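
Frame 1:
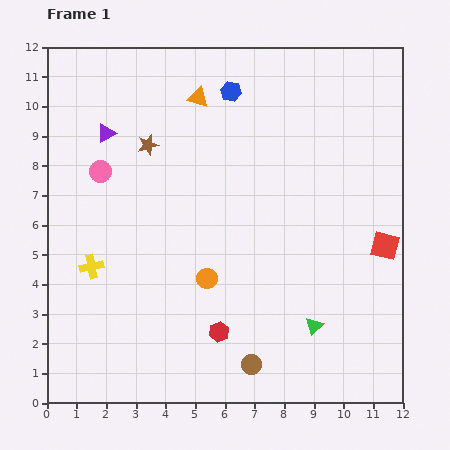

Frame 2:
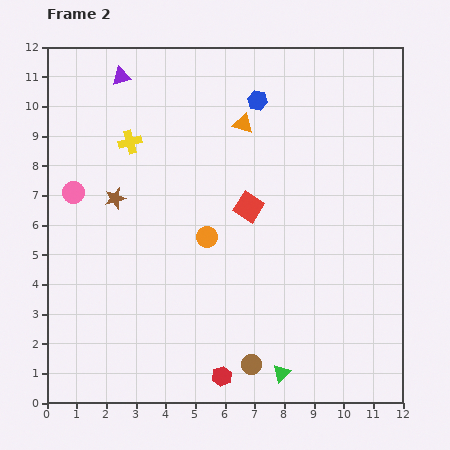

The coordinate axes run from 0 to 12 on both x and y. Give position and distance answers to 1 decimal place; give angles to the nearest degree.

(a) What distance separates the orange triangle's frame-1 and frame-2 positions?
1.7

The orange triangle moved from (5.1, 10.3) to (6.6, 9.4), a distance of √(1.5² + 0.9²) ≈ 1.7.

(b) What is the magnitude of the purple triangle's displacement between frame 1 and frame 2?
2.0

The purple triangle moved from (2.0, 9.1) to (2.5, 11.0), a distance of √(0.5² + 1.9²) ≈ 2.0.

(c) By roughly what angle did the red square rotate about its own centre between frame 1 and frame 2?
18° clockwise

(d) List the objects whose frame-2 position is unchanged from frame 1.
the brown circle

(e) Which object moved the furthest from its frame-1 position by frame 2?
the red square

(moved 4.8; next 4.4)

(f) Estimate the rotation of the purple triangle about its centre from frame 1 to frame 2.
17° clockwise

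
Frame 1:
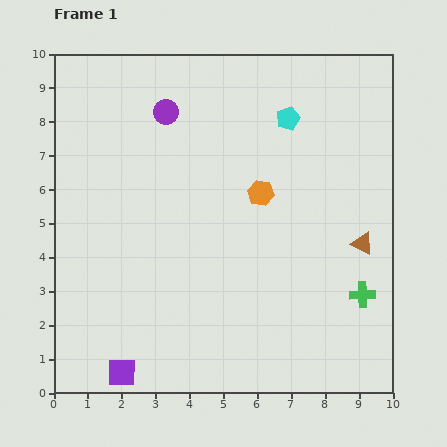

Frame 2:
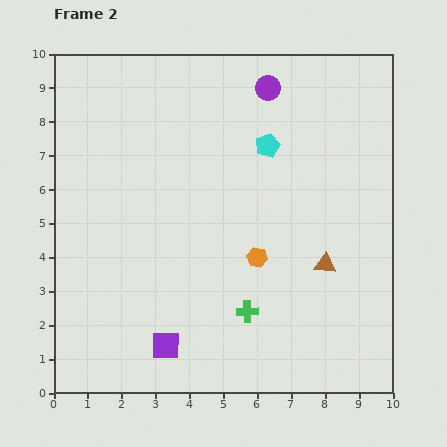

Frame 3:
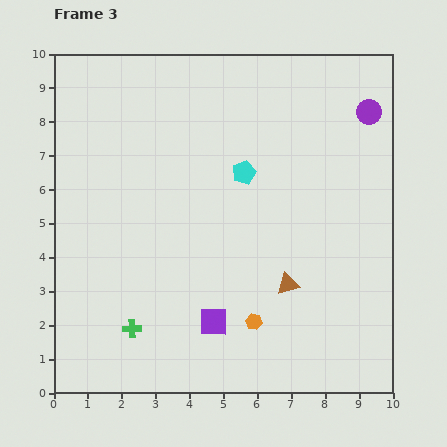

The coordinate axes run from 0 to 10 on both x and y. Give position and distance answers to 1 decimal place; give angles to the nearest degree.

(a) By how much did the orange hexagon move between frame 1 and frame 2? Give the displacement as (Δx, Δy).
(-0.1, -1.9)

The orange hexagon was at (6.1, 5.9) in frame 1 and (6.0, 4.0) in frame 2.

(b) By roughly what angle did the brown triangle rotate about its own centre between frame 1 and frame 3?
41° counter-clockwise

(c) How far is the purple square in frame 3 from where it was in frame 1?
3.1

The purple square moved from (2.0, 0.6) to (4.7, 2.1), a distance of √(2.7² + 1.5²) ≈ 3.1.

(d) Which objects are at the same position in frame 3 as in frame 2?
none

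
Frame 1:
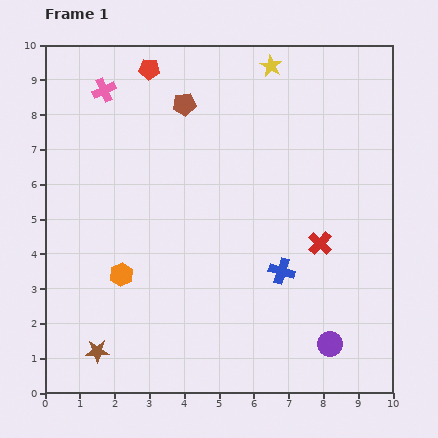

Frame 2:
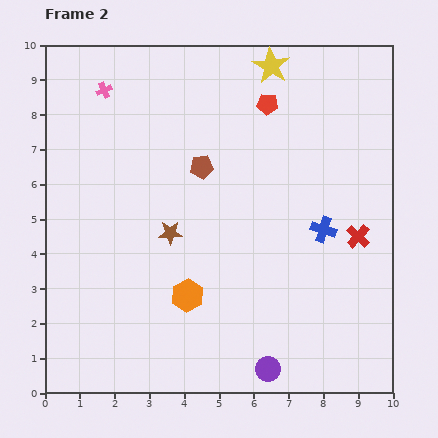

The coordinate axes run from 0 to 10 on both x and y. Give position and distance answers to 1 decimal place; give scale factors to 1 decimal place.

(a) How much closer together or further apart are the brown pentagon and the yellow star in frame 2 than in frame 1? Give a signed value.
+0.8

Distance in frame 1: 2.7. Distance in frame 2: 3.5.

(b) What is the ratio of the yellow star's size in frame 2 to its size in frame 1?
1.7×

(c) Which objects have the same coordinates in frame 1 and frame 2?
the pink cross, the yellow star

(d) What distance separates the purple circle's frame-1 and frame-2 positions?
1.9

The purple circle moved from (8.2, 1.4) to (6.4, 0.7), a distance of √(1.8² + 0.7²) ≈ 1.9.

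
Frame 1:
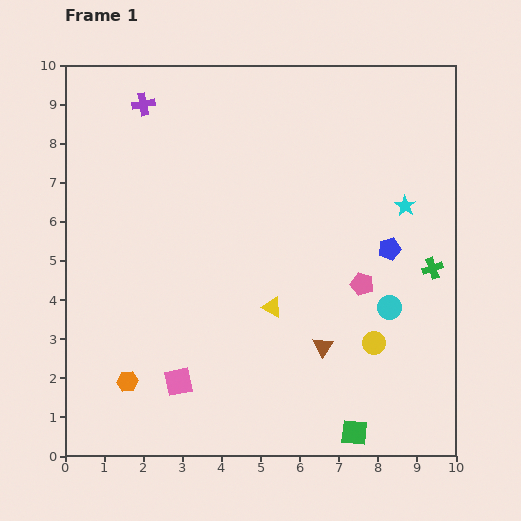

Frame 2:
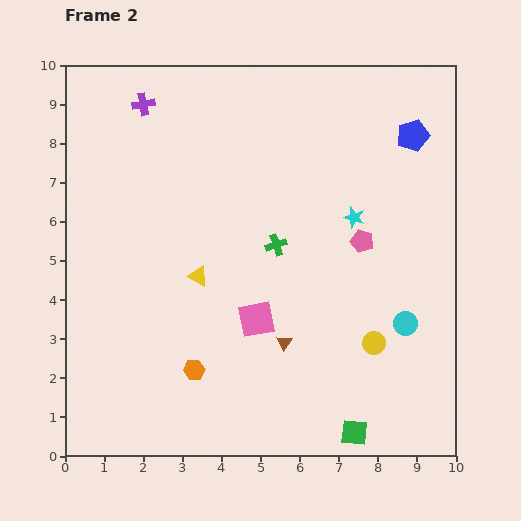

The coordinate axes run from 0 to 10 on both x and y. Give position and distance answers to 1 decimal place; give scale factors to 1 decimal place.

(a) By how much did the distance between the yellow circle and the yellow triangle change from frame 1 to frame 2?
+2.0

Distance in frame 1: 2.8. Distance in frame 2: 4.8.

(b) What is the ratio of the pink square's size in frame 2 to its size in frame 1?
1.3×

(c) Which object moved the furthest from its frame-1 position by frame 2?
the green cross

(moved 4.0; next 3.0)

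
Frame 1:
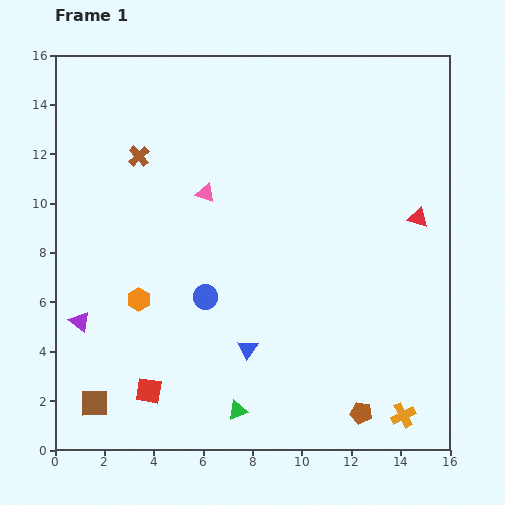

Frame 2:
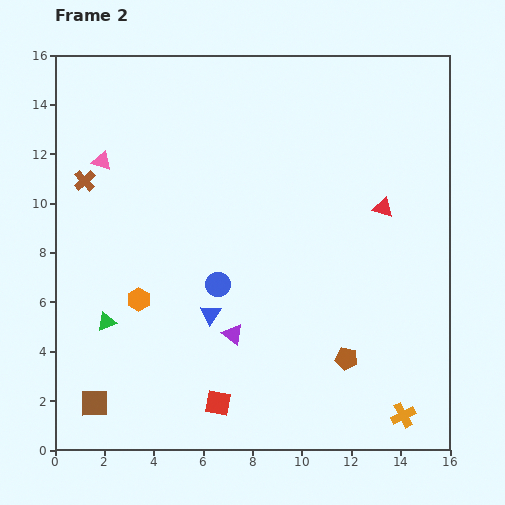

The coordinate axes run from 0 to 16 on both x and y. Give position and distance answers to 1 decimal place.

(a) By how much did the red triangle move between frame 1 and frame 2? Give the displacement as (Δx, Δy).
(-1.4, 0.4)

The red triangle was at (14.7, 9.4) in frame 1 and (13.3, 9.8) in frame 2.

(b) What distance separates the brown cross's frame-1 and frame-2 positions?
2.4

The brown cross moved from (3.4, 11.9) to (1.2, 10.9), a distance of √(2.2² + 1.0²) ≈ 2.4.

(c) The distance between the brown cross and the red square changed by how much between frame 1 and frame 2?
+1.0

Distance in frame 1: 9.5. Distance in frame 2: 10.5.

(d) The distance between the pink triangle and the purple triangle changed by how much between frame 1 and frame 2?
+1.5

Distance in frame 1: 7.3. Distance in frame 2: 8.8.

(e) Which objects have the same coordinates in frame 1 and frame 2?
the brown square, the orange hexagon, the orange cross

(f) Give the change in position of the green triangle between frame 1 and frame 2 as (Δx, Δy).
(-5.3, 3.6)

The green triangle was at (7.4, 1.6) in frame 1 and (2.1, 5.2) in frame 2.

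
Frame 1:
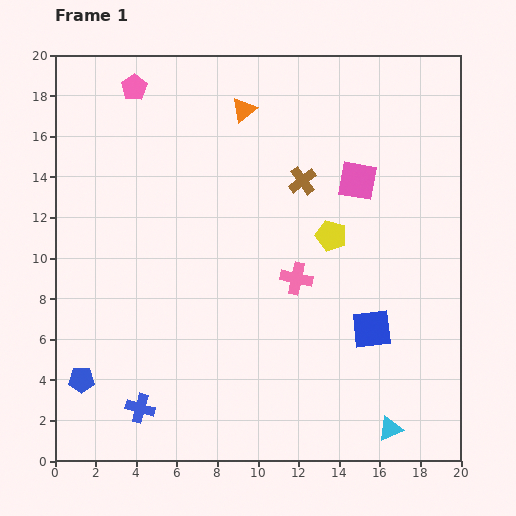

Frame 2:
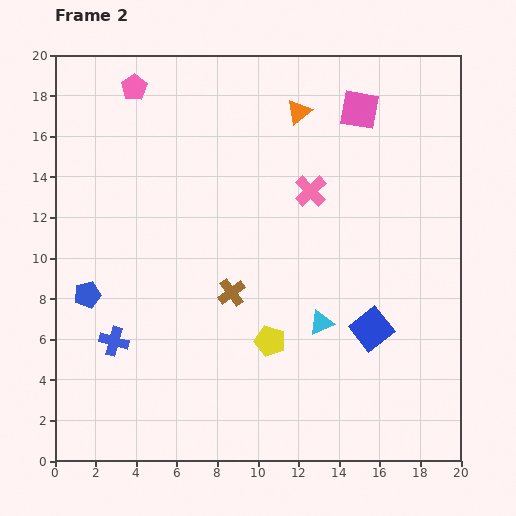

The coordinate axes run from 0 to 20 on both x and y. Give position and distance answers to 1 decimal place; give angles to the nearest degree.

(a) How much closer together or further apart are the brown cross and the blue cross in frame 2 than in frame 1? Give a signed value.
-7.5

Distance in frame 1: 13.8. Distance in frame 2: 6.3.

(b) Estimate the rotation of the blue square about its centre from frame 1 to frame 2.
32° counter-clockwise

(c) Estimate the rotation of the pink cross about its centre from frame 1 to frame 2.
34° clockwise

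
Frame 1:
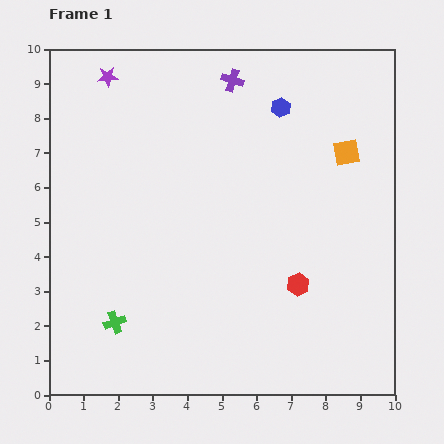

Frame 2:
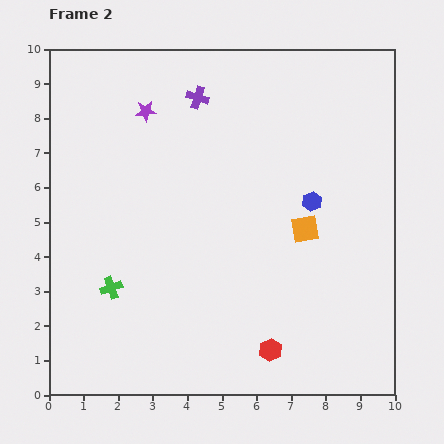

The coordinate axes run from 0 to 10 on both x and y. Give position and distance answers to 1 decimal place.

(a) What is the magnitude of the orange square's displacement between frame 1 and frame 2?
2.5

The orange square moved from (8.6, 7.0) to (7.4, 4.8), a distance of √(1.2² + 2.2²) ≈ 2.5.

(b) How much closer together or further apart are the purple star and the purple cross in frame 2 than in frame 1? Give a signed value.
-2.0

Distance in frame 1: 3.6. Distance in frame 2: 1.6.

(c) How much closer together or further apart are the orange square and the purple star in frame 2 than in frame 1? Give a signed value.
-1.5

Distance in frame 1: 7.2. Distance in frame 2: 5.7.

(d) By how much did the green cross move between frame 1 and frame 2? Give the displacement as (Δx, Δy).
(-0.1, 1.0)

The green cross was at (1.9, 2.1) in frame 1 and (1.8, 3.1) in frame 2.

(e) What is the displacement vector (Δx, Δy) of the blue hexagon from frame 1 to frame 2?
(0.9, -2.7)

The blue hexagon was at (6.7, 8.3) in frame 1 and (7.6, 5.6) in frame 2.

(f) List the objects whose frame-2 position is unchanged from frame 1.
none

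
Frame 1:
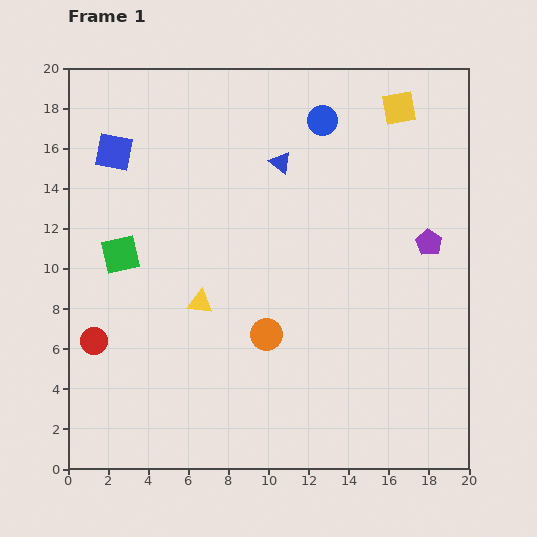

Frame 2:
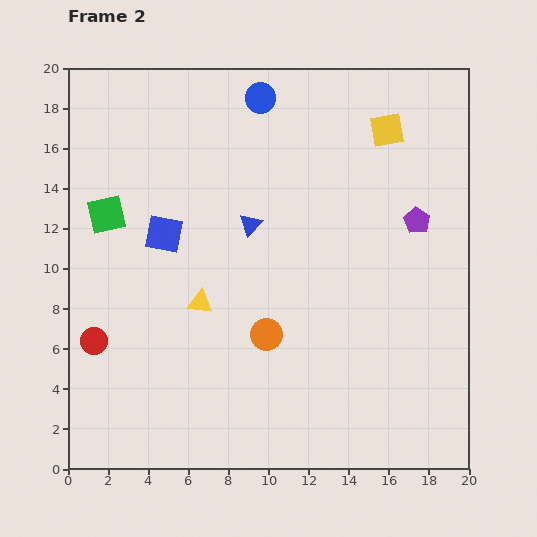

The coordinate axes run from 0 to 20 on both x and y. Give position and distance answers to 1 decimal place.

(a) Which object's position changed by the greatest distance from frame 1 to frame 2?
the blue square

(moved 4.8; next 3.4)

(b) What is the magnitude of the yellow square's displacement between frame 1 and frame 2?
1.3

The yellow square moved from (16.5, 18.0) to (15.9, 16.9), a distance of √(0.6² + 1.1²) ≈ 1.3.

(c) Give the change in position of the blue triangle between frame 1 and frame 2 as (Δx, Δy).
(-1.5, -3.1)

The blue triangle was at (10.6, 15.3) in frame 1 and (9.1, 12.2) in frame 2.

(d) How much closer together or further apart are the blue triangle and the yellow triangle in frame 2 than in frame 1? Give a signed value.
-3.5

Distance in frame 1: 8.1. Distance in frame 2: 4.6.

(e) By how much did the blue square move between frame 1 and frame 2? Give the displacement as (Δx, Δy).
(2.5, -4.1)

The blue square was at (2.3, 15.8) in frame 1 and (4.8, 11.7) in frame 2.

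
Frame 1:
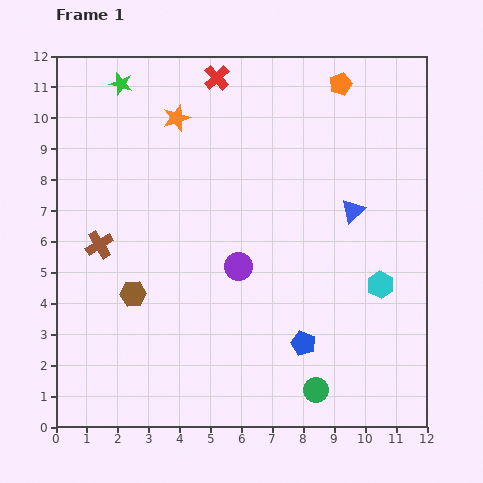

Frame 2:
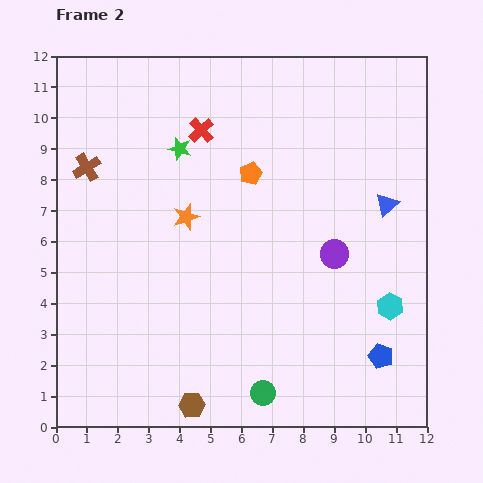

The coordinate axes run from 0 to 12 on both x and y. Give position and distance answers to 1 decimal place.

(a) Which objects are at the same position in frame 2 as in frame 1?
none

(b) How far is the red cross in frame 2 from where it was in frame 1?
1.8

The red cross moved from (5.2, 11.3) to (4.7, 9.6), a distance of √(0.5² + 1.7²) ≈ 1.8.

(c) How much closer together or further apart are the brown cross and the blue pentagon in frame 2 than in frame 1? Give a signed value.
+4.0

Distance in frame 1: 7.3. Distance in frame 2: 11.3.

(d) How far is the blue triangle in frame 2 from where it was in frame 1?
1.1

The blue triangle moved from (9.6, 7.0) to (10.7, 7.2), a distance of √(1.1² + 0.2²) ≈ 1.1.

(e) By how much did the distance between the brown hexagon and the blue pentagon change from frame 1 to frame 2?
+0.6

Distance in frame 1: 5.7. Distance in frame 2: 6.3.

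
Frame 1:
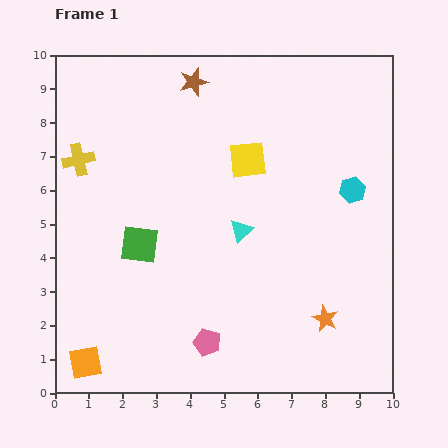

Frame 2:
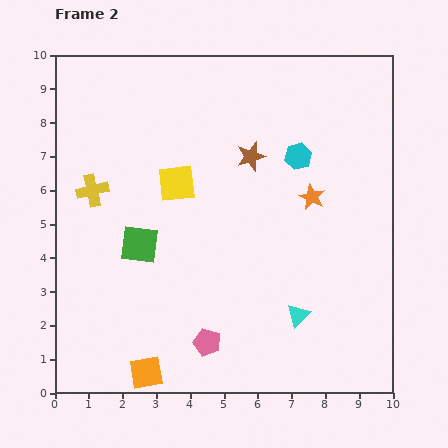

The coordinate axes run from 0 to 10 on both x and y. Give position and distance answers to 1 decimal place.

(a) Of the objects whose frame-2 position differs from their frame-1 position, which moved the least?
the yellow cross

(moved 1.0)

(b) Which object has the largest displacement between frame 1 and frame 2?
the orange star

(moved 3.6; next 3.0)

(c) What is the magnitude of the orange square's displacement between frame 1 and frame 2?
1.8

The orange square moved from (0.9, 0.9) to (2.7, 0.6), a distance of √(1.8² + 0.3²) ≈ 1.8.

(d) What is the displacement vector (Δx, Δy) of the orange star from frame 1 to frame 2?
(-0.4, 3.6)

The orange star was at (8.0, 2.2) in frame 1 and (7.6, 5.8) in frame 2.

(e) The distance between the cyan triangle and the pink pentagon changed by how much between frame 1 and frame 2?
-0.6

Distance in frame 1: 3.4. Distance in frame 2: 2.8.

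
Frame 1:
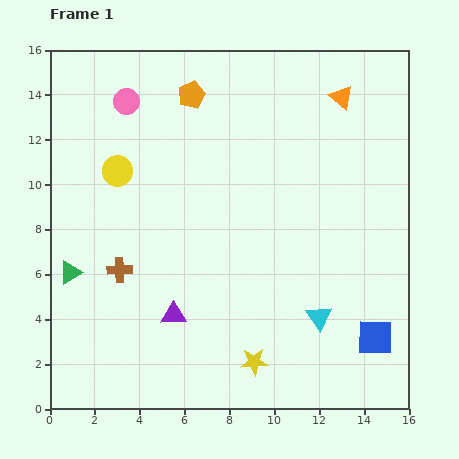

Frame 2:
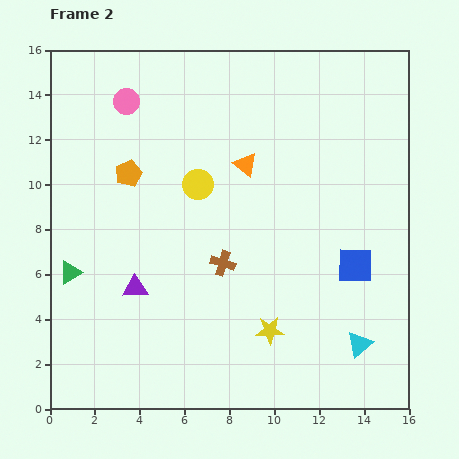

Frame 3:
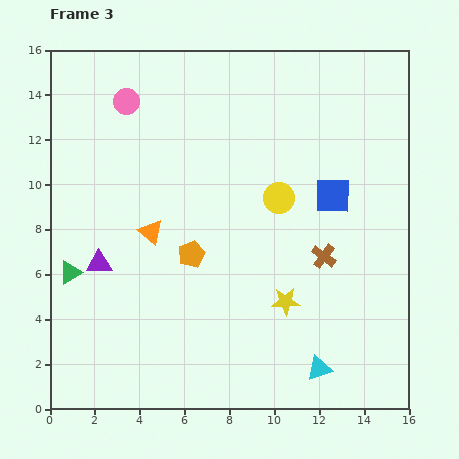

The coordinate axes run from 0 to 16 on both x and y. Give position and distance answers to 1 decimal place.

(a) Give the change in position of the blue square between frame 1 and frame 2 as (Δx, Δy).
(-0.9, 3.2)

The blue square was at (14.5, 3.2) in frame 1 and (13.6, 6.4) in frame 2.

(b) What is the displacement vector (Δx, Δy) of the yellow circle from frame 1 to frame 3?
(7.2, -1.2)

The yellow circle was at (3.0, 10.6) in frame 1 and (10.2, 9.4) in frame 3.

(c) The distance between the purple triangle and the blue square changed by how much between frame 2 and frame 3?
+0.9

Distance in frame 2: 9.9. Distance in frame 3: 10.8.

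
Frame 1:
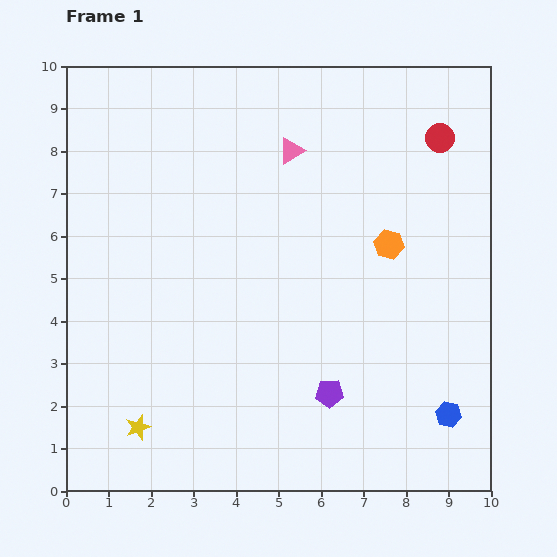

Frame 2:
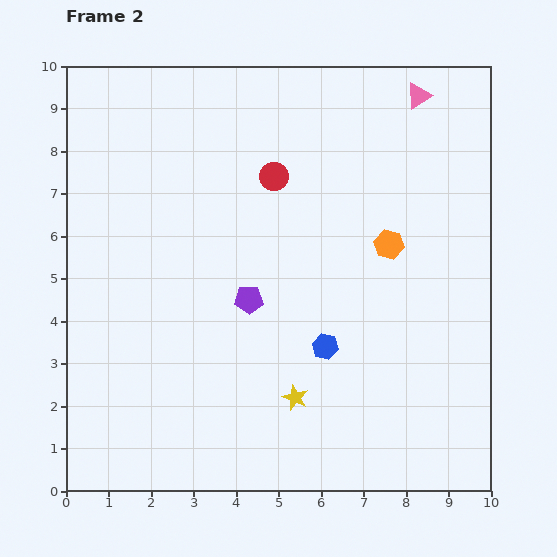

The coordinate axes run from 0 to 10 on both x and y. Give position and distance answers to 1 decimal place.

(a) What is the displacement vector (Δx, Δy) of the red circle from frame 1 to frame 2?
(-3.9, -0.9)

The red circle was at (8.8, 8.3) in frame 1 and (4.9, 7.4) in frame 2.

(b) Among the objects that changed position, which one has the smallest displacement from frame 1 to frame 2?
the purple pentagon

(moved 2.9)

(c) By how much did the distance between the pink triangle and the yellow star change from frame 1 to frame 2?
+0.3

Distance in frame 1: 7.4. Distance in frame 2: 7.7.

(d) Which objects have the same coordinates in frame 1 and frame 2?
the orange hexagon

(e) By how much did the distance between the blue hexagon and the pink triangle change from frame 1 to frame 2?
-0.9

Distance in frame 1: 7.2. Distance in frame 2: 6.3.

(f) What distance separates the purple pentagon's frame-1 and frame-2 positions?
2.9

The purple pentagon moved from (6.2, 2.3) to (4.3, 4.5), a distance of √(1.9² + 2.2²) ≈ 2.9.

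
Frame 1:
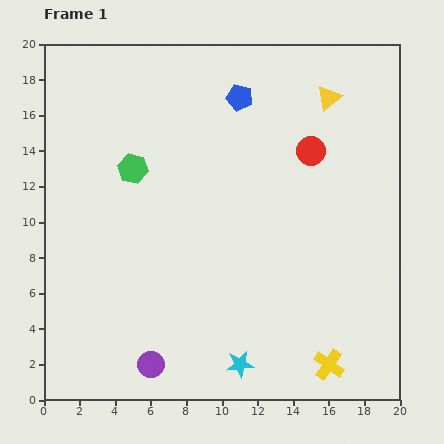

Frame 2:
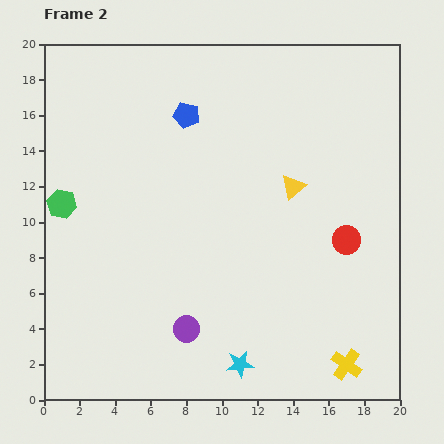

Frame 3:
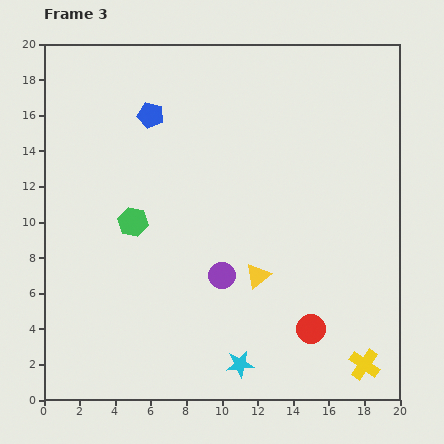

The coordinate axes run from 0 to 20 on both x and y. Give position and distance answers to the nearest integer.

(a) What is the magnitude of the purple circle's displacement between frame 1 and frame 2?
3

The purple circle moved from (6, 2) to (8, 4), a distance of √(2² + 2²) ≈ 3.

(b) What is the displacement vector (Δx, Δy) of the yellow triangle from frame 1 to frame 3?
(-4, -10)

The yellow triangle was at (16, 17) in frame 1 and (12, 7) in frame 3.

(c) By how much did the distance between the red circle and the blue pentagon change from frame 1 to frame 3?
+10

Distance in frame 1: 5. Distance in frame 3: 15.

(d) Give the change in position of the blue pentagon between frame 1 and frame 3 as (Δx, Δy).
(-5, -1)

The blue pentagon was at (11, 17) in frame 1 and (6, 16) in frame 3.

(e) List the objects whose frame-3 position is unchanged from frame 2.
the cyan star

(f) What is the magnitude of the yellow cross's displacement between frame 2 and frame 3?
1

The yellow cross moved from (17, 2) to (18, 2), a distance of √(1² + 0²) ≈ 1.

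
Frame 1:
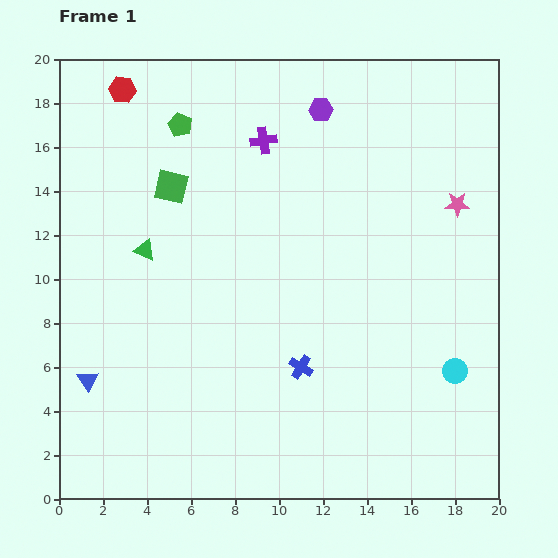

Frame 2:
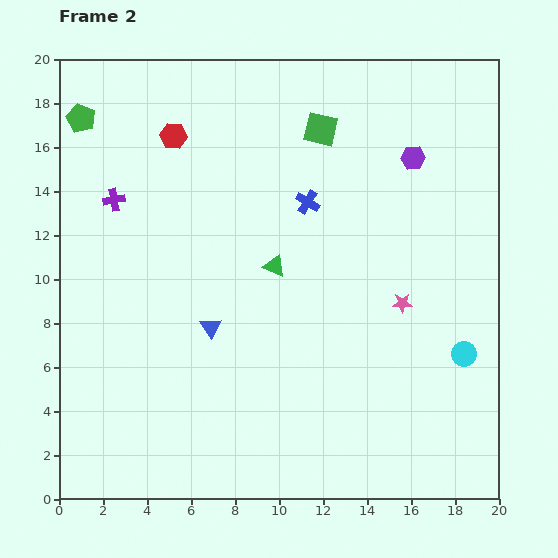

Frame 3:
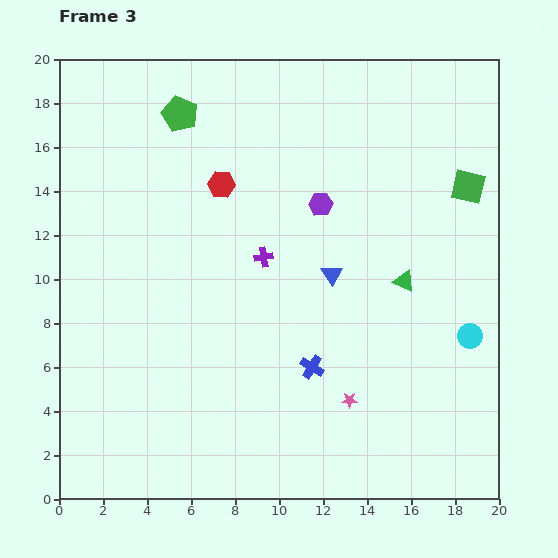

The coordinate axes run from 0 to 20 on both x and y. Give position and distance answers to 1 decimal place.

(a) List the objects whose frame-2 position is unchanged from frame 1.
none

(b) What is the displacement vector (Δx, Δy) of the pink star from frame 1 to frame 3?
(-4.9, -8.9)

The pink star was at (18.1, 13.4) in frame 1 and (13.2, 4.5) in frame 3.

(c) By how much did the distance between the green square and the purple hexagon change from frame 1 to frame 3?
-0.9

Distance in frame 1: 7.6. Distance in frame 3: 6.7.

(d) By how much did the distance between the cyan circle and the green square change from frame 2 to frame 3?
-5.3

Distance in frame 2: 12.1. Distance in frame 3: 6.8.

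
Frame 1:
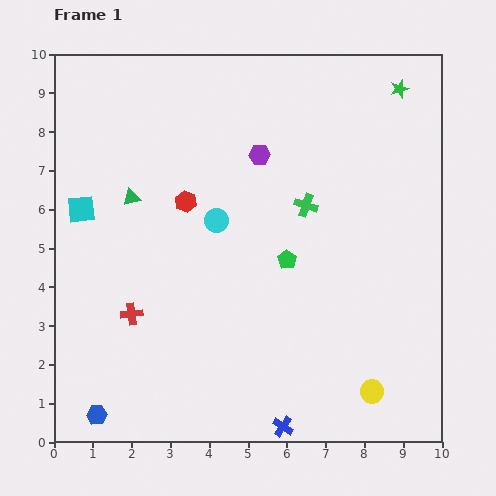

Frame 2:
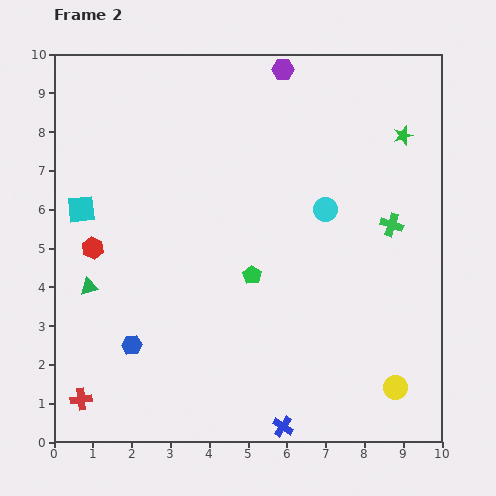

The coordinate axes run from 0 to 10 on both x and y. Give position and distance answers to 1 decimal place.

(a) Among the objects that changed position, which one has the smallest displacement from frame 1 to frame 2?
the yellow circle

(moved 0.6)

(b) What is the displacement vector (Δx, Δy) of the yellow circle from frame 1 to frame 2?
(0.6, 0.1)

The yellow circle was at (8.2, 1.3) in frame 1 and (8.8, 1.4) in frame 2.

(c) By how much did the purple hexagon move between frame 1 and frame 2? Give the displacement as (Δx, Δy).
(0.6, 2.2)

The purple hexagon was at (5.3, 7.4) in frame 1 and (5.9, 9.6) in frame 2.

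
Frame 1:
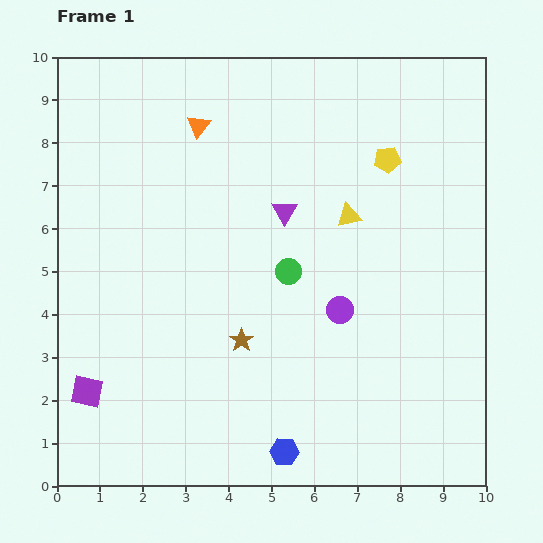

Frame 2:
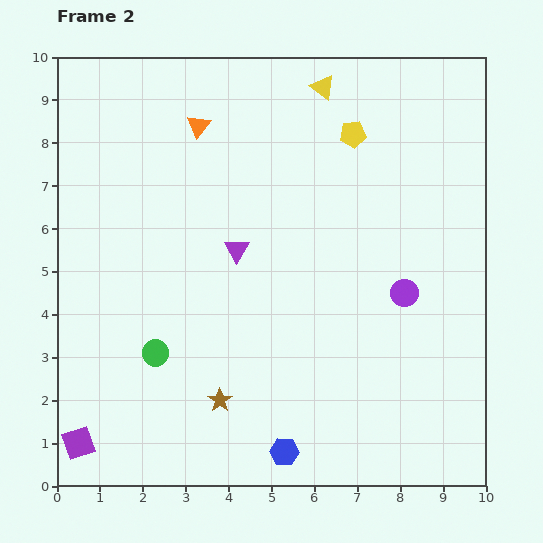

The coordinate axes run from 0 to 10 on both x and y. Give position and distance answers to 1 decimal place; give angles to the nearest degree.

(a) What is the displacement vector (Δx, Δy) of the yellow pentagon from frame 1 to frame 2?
(-0.8, 0.6)

The yellow pentagon was at (7.7, 7.6) in frame 1 and (6.9, 8.2) in frame 2.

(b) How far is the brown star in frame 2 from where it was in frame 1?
1.5

The brown star moved from (4.3, 3.4) to (3.8, 2.0), a distance of √(0.5² + 1.4²) ≈ 1.5.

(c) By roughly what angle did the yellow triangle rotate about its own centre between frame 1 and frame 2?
51° clockwise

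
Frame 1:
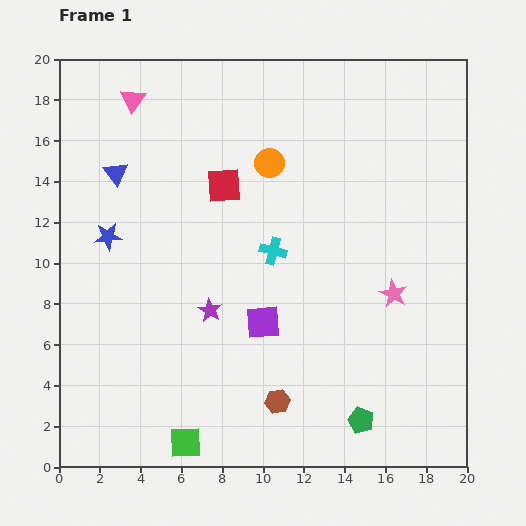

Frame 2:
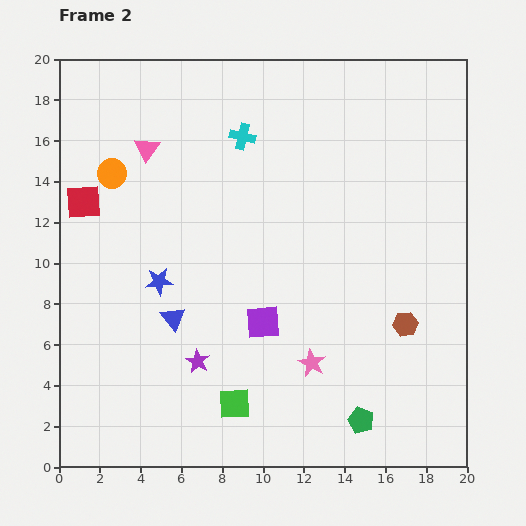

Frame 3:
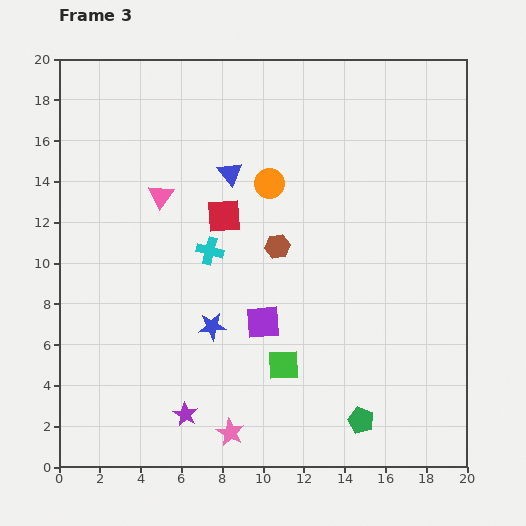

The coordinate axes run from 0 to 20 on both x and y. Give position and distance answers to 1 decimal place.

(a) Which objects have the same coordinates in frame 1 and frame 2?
the purple square, the green pentagon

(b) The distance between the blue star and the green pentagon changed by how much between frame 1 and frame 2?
-3.3

Distance in frame 1: 15.3. Distance in frame 2: 12.0.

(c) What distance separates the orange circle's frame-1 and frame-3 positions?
1.0

The orange circle moved from (10.3, 14.9) to (10.3, 13.9), a distance of √(0.0² + 1.0²) ≈ 1.0.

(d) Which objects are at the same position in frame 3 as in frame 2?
the purple square, the green pentagon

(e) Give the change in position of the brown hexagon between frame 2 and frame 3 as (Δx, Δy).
(-6.3, 3.8)

The brown hexagon was at (17.0, 7.0) in frame 2 and (10.7, 10.8) in frame 3.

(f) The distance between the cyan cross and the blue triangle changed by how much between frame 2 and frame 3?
-5.6

Distance in frame 2: 9.5. Distance in frame 3: 3.9.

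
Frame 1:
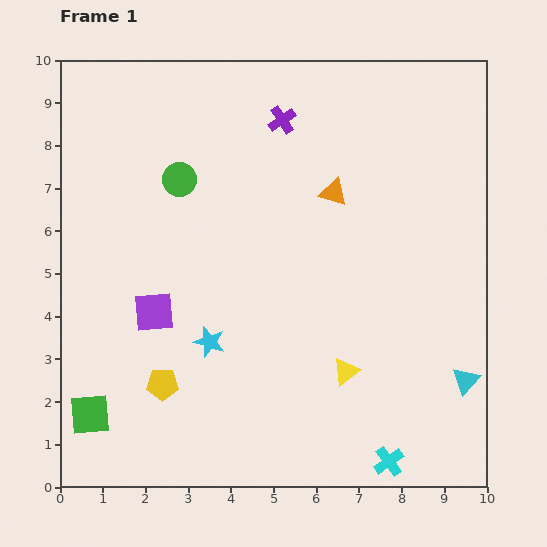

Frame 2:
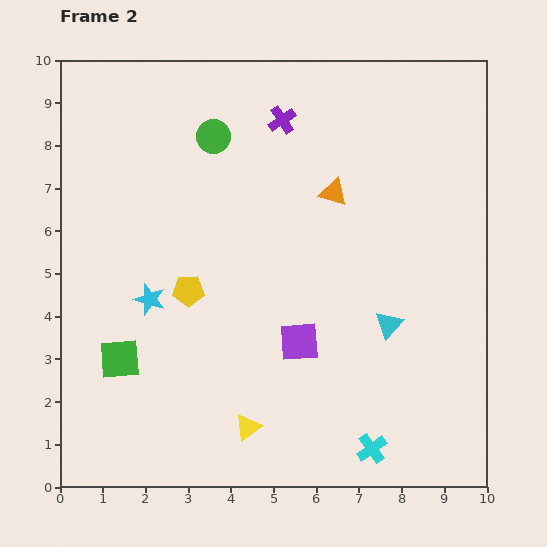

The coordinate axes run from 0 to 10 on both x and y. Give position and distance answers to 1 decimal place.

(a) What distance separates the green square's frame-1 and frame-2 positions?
1.5

The green square moved from (0.7, 1.7) to (1.4, 3.0), a distance of √(0.7² + 1.3²) ≈ 1.5.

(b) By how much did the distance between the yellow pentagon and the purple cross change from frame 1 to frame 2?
-2.2

Distance in frame 1: 6.8. Distance in frame 2: 4.6.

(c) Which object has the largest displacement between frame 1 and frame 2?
the purple square

(moved 3.5; next 2.6)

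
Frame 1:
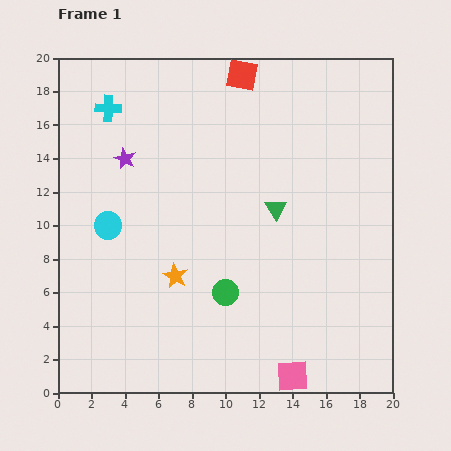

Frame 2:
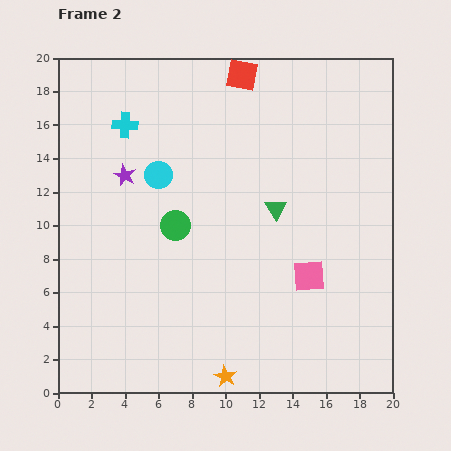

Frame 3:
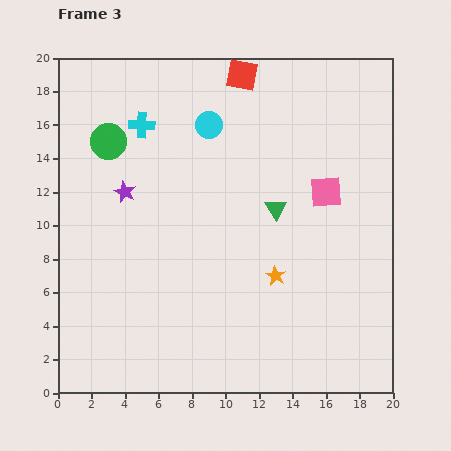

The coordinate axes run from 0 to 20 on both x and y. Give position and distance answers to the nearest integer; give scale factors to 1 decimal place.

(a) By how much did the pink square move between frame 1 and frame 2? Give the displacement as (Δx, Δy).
(1, 6)

The pink square was at (14, 1) in frame 1 and (15, 7) in frame 2.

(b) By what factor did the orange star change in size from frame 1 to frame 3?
0.8×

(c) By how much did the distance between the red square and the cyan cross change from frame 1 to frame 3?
-1

Distance in frame 1: 8. Distance in frame 3: 7.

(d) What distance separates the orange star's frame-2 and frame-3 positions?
7

The orange star moved from (10, 1) to (13, 7), a distance of √(3² + 6²) ≈ 7.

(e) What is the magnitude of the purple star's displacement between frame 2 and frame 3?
1

The purple star moved from (4, 13) to (4, 12), a distance of √(0² + 1²) ≈ 1.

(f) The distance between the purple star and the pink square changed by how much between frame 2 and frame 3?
-1

Distance in frame 2: 13. Distance in frame 3: 12.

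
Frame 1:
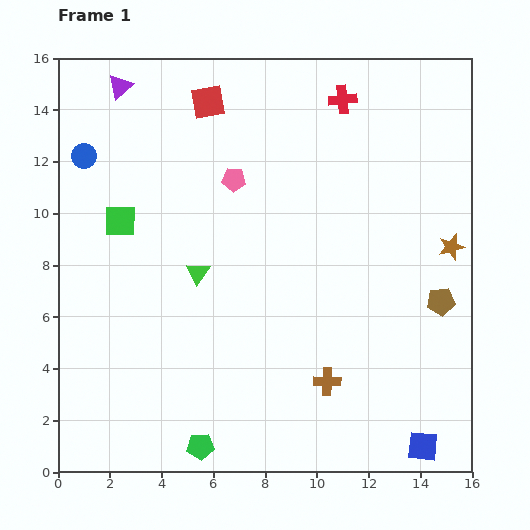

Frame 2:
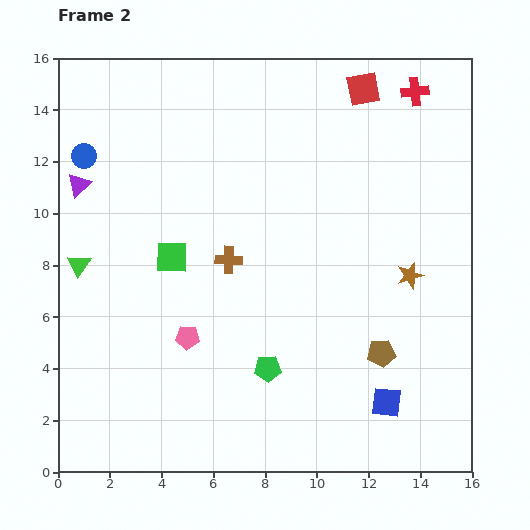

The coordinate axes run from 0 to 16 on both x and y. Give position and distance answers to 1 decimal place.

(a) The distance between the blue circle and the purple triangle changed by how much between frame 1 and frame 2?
-1.9

Distance in frame 1: 3.0. Distance in frame 2: 1.1.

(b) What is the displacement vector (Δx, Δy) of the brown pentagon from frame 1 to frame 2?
(-2.3, -2.0)

The brown pentagon was at (14.8, 6.6) in frame 1 and (12.5, 4.6) in frame 2.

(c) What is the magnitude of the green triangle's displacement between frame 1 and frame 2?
4.6

The green triangle moved from (5.4, 7.7) to (0.8, 8.0), a distance of √(4.6² + 0.3²) ≈ 4.6.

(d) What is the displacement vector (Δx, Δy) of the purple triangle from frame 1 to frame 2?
(-1.6, -3.8)

The purple triangle was at (2.4, 14.9) in frame 1 and (0.8, 11.1) in frame 2.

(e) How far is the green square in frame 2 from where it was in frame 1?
2.4

The green square moved from (2.4, 9.7) to (4.4, 8.3), a distance of √(2.0² + 1.4²) ≈ 2.4.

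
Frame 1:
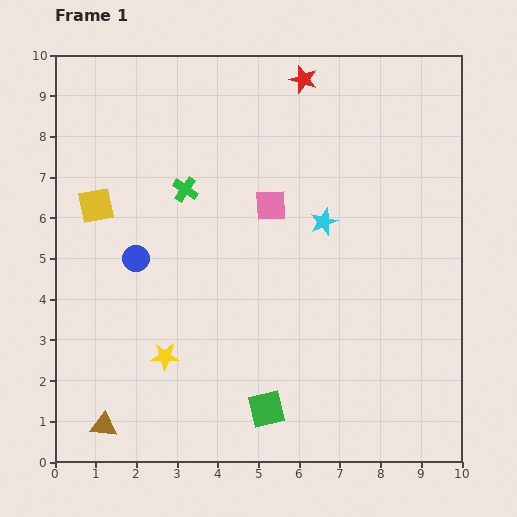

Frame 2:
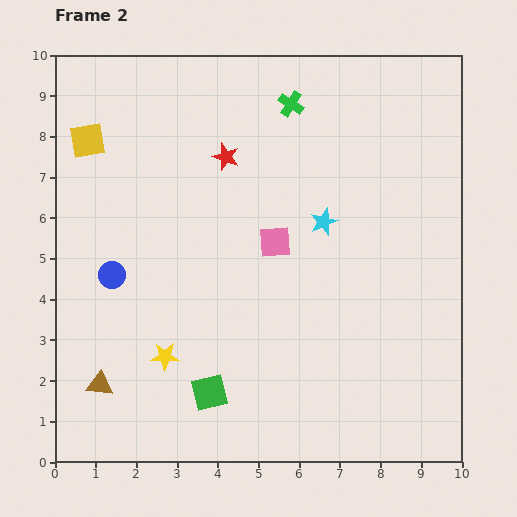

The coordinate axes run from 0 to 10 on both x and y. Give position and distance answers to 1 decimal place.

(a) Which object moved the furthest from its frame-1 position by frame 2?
the green cross

(moved 3.3; next 2.7)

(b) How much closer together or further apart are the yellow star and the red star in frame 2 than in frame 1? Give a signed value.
-2.5

Distance in frame 1: 7.6. Distance in frame 2: 5.1.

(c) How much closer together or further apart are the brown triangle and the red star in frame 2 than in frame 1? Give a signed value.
-3.4

Distance in frame 1: 9.8. Distance in frame 2: 6.4.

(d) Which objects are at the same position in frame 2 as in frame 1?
the yellow star, the cyan star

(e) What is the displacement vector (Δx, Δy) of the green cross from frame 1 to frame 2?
(2.6, 2.1)

The green cross was at (3.2, 6.7) in frame 1 and (5.8, 8.8) in frame 2.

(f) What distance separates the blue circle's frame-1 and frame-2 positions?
0.7

The blue circle moved from (2.0, 5.0) to (1.4, 4.6), a distance of √(0.6² + 0.4²) ≈ 0.7.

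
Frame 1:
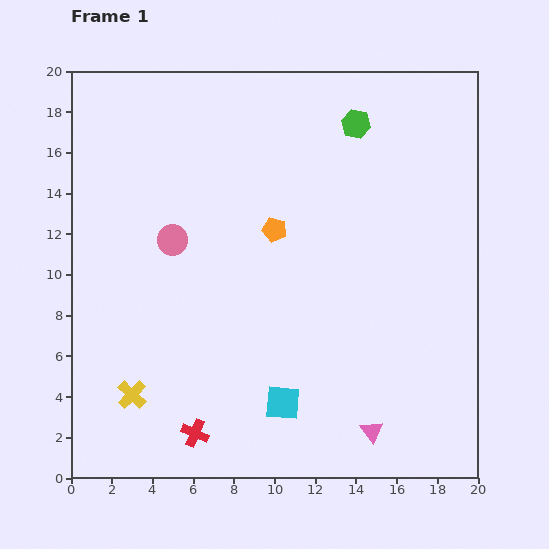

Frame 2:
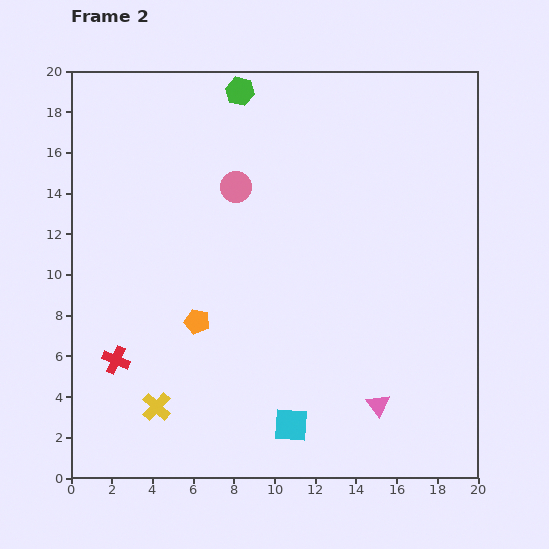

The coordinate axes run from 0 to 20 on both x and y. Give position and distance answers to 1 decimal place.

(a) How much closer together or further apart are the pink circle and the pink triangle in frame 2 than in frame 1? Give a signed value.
-0.8

Distance in frame 1: 13.6. Distance in frame 2: 12.8.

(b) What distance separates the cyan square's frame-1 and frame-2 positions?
1.2

The cyan square moved from (10.4, 3.7) to (10.8, 2.6), a distance of √(0.4² + 1.1²) ≈ 1.2.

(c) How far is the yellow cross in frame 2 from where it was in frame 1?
1.3

The yellow cross moved from (3.0, 4.1) to (4.2, 3.5), a distance of √(1.2² + 0.6²) ≈ 1.3.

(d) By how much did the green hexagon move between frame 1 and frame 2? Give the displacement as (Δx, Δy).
(-5.7, 1.6)

The green hexagon was at (14.0, 17.4) in frame 1 and (8.3, 19.0) in frame 2.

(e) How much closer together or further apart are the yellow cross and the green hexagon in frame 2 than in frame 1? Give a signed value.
-1.3

Distance in frame 1: 17.3. Distance in frame 2: 16.0.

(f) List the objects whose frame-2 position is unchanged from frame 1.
none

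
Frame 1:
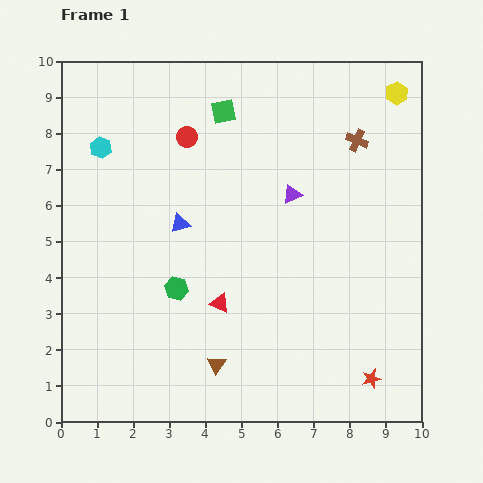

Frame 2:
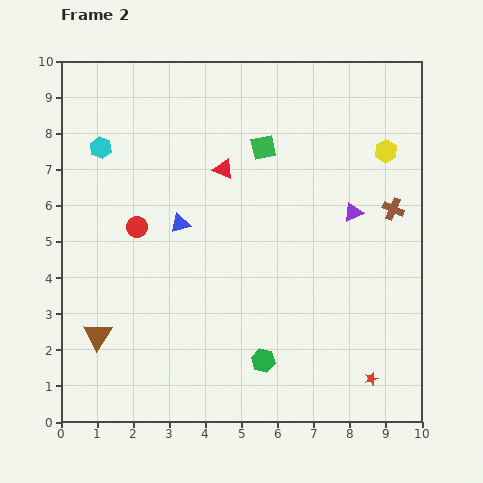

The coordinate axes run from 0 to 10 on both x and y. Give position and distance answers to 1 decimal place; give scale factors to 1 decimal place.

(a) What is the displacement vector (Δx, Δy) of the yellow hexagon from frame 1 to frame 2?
(-0.3, -1.6)

The yellow hexagon was at (9.3, 9.1) in frame 1 and (9.0, 7.5) in frame 2.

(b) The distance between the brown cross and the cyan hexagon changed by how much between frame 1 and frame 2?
+1.2

Distance in frame 1: 7.1. Distance in frame 2: 8.3.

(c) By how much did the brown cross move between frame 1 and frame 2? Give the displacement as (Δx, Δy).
(1.0, -1.9)

The brown cross was at (8.2, 7.8) in frame 1 and (9.2, 5.9) in frame 2.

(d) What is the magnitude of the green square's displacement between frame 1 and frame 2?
1.5

The green square moved from (4.5, 8.6) to (5.6, 7.6), a distance of √(1.1² + 1.0²) ≈ 1.5.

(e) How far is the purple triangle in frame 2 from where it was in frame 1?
1.8

The purple triangle moved from (6.4, 6.3) to (8.1, 5.8), a distance of √(1.7² + 0.5²) ≈ 1.8.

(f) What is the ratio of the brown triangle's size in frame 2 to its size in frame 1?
1.5×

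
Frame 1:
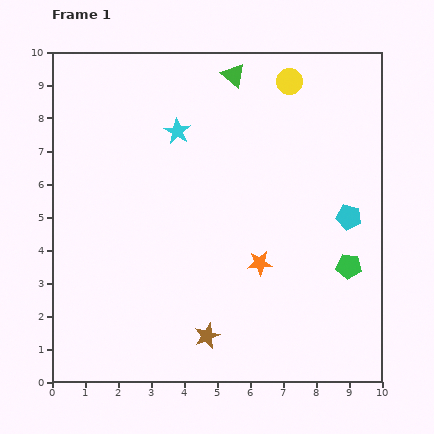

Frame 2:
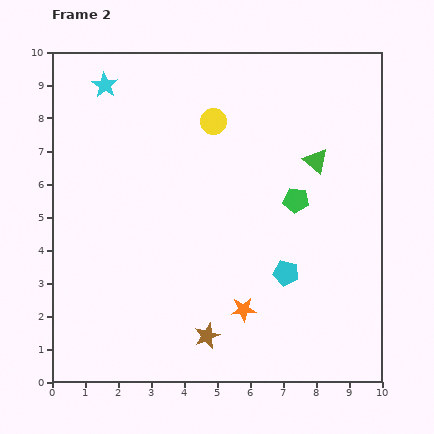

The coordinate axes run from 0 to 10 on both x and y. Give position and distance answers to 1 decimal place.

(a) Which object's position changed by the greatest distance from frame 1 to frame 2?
the green triangle

(moved 3.6; next 2.6)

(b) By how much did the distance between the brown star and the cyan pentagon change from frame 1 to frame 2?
-2.5

Distance in frame 1: 5.6. Distance in frame 2: 3.1.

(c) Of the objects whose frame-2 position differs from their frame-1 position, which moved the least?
the orange star

(moved 1.5)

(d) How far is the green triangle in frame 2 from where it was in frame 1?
3.6

The green triangle moved from (5.5, 9.3) to (8.0, 6.7), a distance of √(2.5² + 2.6²) ≈ 3.6.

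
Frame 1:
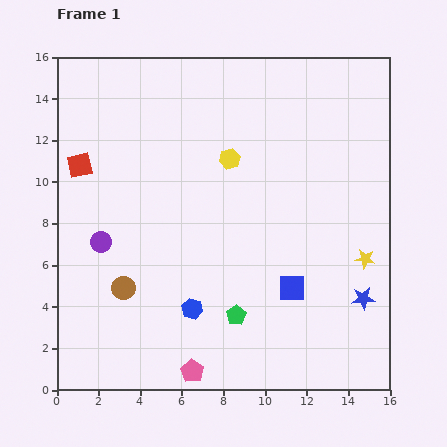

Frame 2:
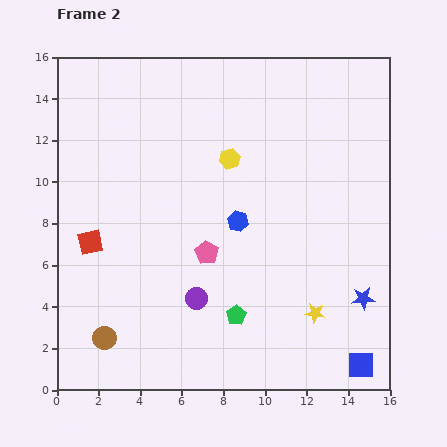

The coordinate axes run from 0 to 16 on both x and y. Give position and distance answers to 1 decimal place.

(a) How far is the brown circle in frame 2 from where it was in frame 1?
2.6

The brown circle moved from (3.2, 4.9) to (2.3, 2.5), a distance of √(0.9² + 2.4²) ≈ 2.6.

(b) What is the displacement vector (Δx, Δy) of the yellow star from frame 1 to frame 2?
(-2.4, -2.6)

The yellow star was at (14.8, 6.3) in frame 1 and (12.4, 3.7) in frame 2.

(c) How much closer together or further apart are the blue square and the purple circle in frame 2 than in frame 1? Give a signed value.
-1.0

Distance in frame 1: 9.5. Distance in frame 2: 8.5.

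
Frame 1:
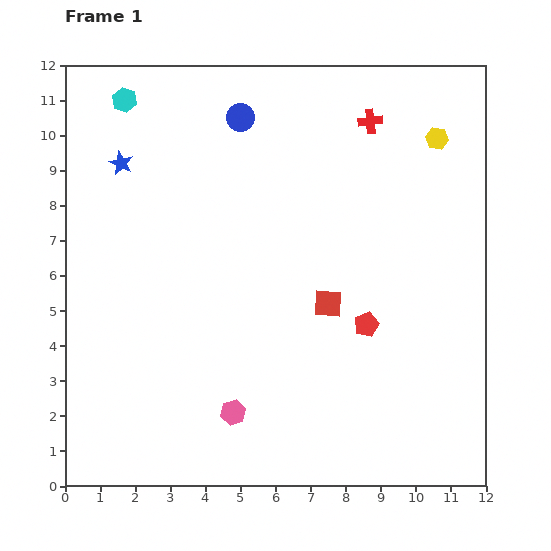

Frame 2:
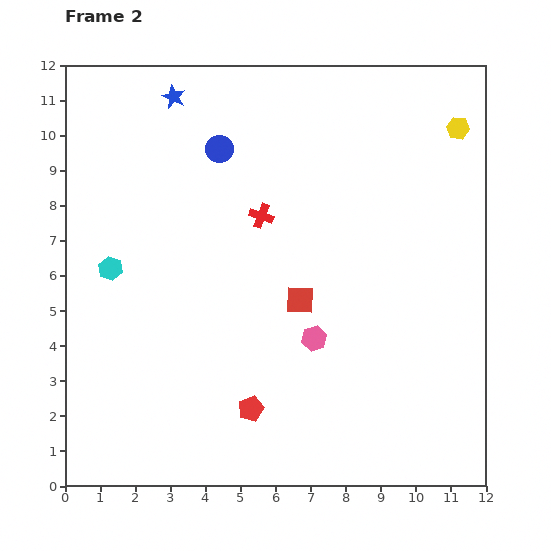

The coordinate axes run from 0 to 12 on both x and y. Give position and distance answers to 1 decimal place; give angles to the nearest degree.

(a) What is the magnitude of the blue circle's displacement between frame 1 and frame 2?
1.1

The blue circle moved from (5.0, 10.5) to (4.4, 9.6), a distance of √(0.6² + 0.9²) ≈ 1.1.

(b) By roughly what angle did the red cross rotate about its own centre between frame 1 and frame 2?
26° clockwise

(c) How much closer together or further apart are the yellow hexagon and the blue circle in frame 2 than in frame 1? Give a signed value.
+1.2

Distance in frame 1: 5.6. Distance in frame 2: 6.8.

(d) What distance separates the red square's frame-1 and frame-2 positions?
0.8

The red square moved from (7.5, 5.2) to (6.7, 5.3), a distance of √(0.8² + 0.1²) ≈ 0.8.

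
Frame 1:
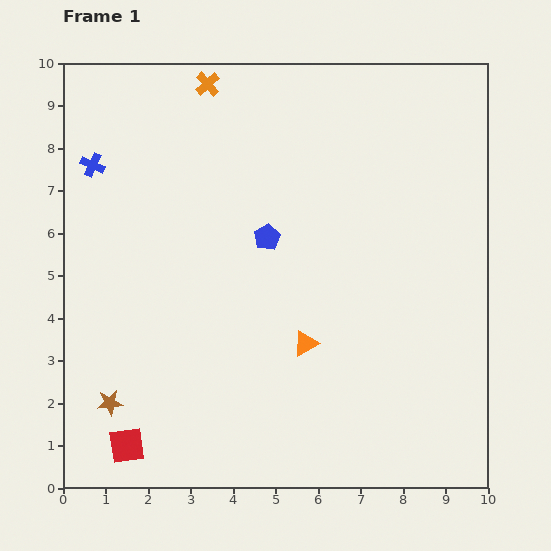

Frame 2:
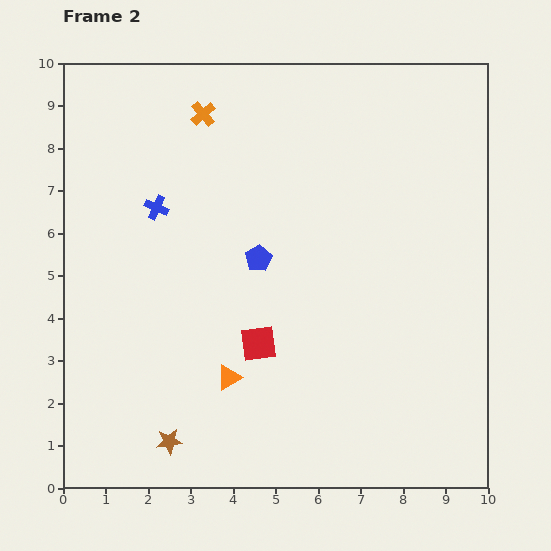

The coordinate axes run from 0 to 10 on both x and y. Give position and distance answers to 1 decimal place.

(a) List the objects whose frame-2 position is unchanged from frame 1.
none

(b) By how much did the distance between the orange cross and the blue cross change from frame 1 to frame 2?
-0.8

Distance in frame 1: 3.3. Distance in frame 2: 2.5.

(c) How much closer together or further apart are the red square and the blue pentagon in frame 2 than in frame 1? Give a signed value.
-3.9

Distance in frame 1: 5.9. Distance in frame 2: 2.0.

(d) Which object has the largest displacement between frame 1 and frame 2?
the red square

(moved 3.9; next 2.0)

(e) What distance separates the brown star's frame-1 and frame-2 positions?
1.7

The brown star moved from (1.1, 2.0) to (2.5, 1.1), a distance of √(1.4² + 0.9²) ≈ 1.7.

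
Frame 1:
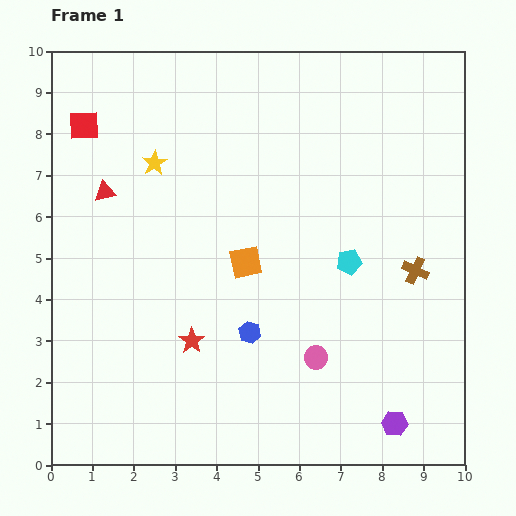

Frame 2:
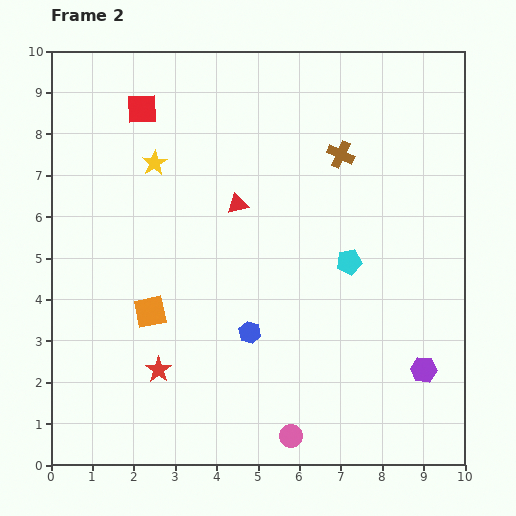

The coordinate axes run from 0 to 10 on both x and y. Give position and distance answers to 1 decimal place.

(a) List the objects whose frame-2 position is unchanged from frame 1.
the yellow star, the cyan pentagon, the blue hexagon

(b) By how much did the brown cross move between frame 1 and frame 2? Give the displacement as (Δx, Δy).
(-1.8, 2.8)

The brown cross was at (8.8, 4.7) in frame 1 and (7.0, 7.5) in frame 2.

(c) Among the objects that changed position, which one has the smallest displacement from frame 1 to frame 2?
the red star

(moved 1.1)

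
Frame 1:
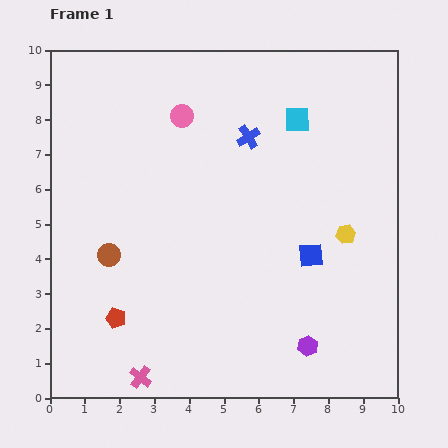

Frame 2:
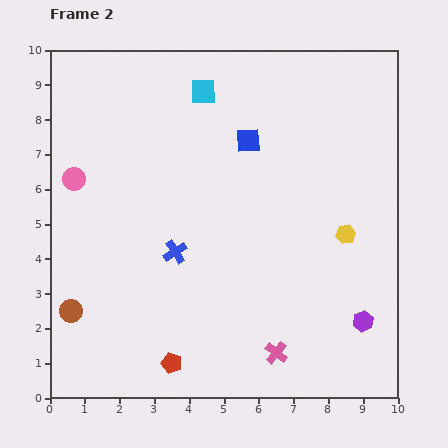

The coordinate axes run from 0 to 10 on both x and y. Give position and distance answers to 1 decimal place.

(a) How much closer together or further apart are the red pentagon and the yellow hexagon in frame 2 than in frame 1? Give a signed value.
-0.8

Distance in frame 1: 7.0. Distance in frame 2: 6.2.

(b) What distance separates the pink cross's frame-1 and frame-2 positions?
4.0

The pink cross moved from (2.6, 0.6) to (6.5, 1.3), a distance of √(3.9² + 0.7²) ≈ 4.0.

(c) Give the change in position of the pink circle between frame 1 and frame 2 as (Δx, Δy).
(-3.1, -1.8)

The pink circle was at (3.8, 8.1) in frame 1 and (0.7, 6.3) in frame 2.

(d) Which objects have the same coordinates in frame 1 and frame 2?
the yellow hexagon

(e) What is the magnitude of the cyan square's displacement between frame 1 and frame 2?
2.8

The cyan square moved from (7.1, 8.0) to (4.4, 8.8), a distance of √(2.7² + 0.8²) ≈ 2.8.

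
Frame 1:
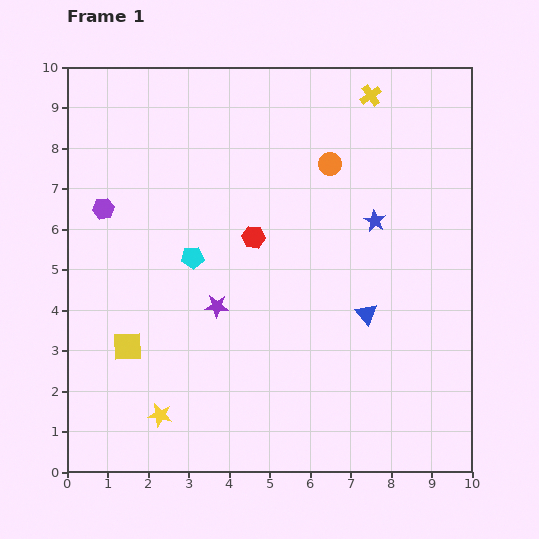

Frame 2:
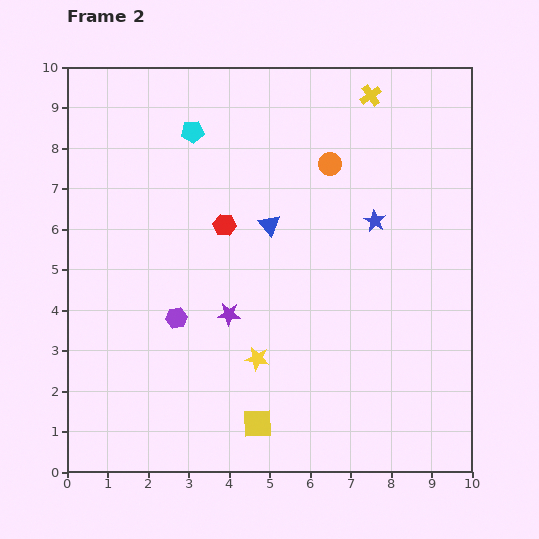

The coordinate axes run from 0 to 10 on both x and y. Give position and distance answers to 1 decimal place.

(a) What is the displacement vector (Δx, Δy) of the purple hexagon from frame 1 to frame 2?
(1.8, -2.7)

The purple hexagon was at (0.9, 6.5) in frame 1 and (2.7, 3.8) in frame 2.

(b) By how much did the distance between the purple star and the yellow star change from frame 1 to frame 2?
-1.7

Distance in frame 1: 3.0. Distance in frame 2: 1.3.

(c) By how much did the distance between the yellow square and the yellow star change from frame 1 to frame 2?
-0.3

Distance in frame 1: 1.9. Distance in frame 2: 1.6.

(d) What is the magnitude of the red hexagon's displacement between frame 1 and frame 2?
0.8

The red hexagon moved from (4.6, 5.8) to (3.9, 6.1), a distance of √(0.7² + 0.3²) ≈ 0.8.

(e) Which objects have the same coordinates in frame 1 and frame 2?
the blue star, the orange circle, the yellow cross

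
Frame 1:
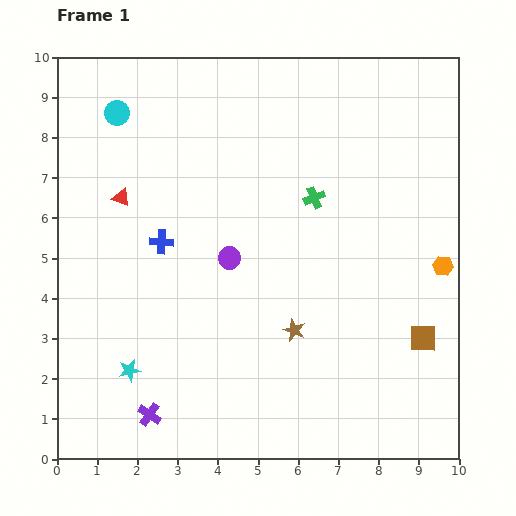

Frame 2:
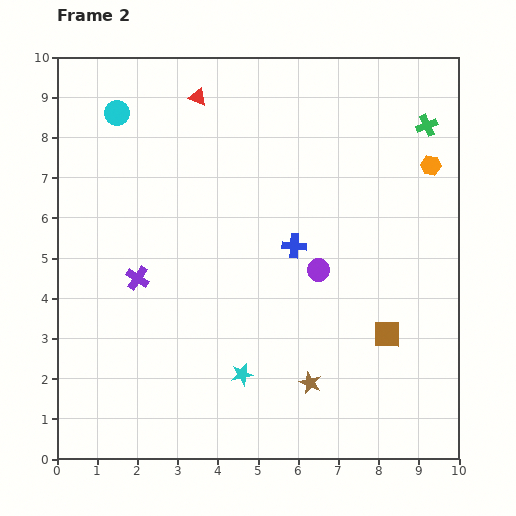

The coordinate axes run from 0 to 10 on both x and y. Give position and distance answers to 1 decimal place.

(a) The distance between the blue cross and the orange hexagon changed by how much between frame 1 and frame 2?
-3.1

Distance in frame 1: 7.0. Distance in frame 2: 3.9.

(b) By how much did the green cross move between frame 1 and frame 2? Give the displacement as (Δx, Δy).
(2.8, 1.8)

The green cross was at (6.4, 6.5) in frame 1 and (9.2, 8.3) in frame 2.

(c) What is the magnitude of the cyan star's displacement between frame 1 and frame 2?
2.8

The cyan star moved from (1.8, 2.2) to (4.6, 2.1), a distance of √(2.8² + 0.1²) ≈ 2.8.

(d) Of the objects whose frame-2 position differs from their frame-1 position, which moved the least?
the brown square

(moved 0.9)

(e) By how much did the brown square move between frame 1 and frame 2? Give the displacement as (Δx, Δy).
(-0.9, 0.1)

The brown square was at (9.1, 3.0) in frame 1 and (8.2, 3.1) in frame 2.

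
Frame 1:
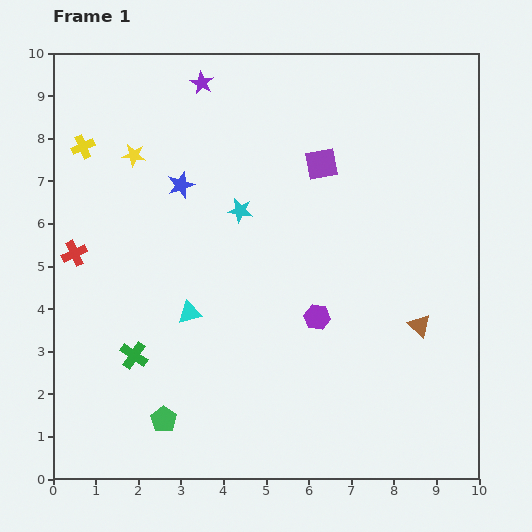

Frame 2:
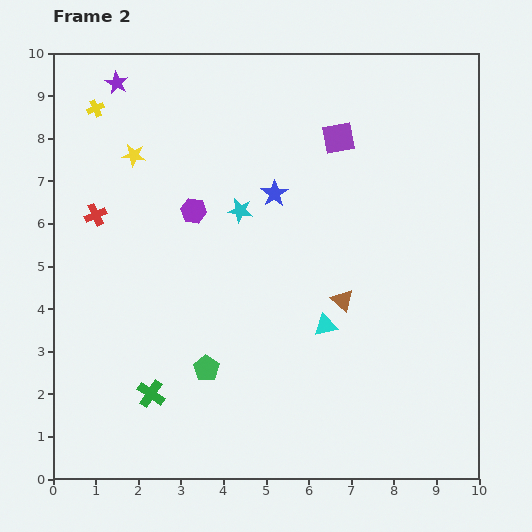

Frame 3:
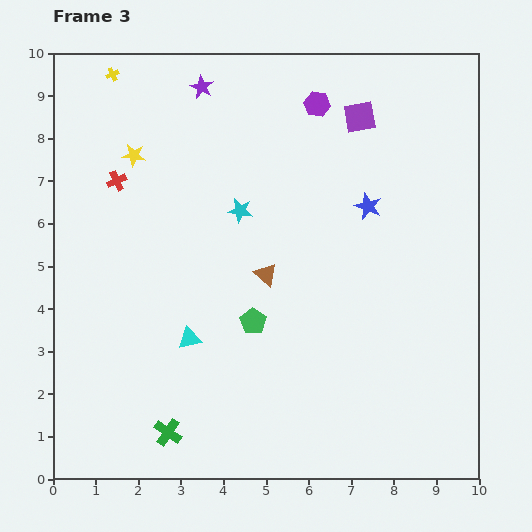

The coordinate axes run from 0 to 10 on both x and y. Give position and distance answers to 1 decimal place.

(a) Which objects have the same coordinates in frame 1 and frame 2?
the yellow star, the cyan star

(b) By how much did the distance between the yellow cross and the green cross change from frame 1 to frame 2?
+1.8

Distance in frame 1: 5.0. Distance in frame 2: 6.8.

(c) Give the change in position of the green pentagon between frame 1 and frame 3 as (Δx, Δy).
(2.1, 2.3)

The green pentagon was at (2.6, 1.4) in frame 1 and (4.7, 3.7) in frame 3.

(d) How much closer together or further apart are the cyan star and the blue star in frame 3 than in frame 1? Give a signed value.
+1.5

Distance in frame 1: 1.5. Distance in frame 3: 3.0.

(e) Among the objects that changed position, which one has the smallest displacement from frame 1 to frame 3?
the purple star

(moved 0.1)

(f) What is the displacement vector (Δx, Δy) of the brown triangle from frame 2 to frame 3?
(-1.8, 0.6)

The brown triangle was at (6.8, 4.2) in frame 2 and (5.0, 4.8) in frame 3.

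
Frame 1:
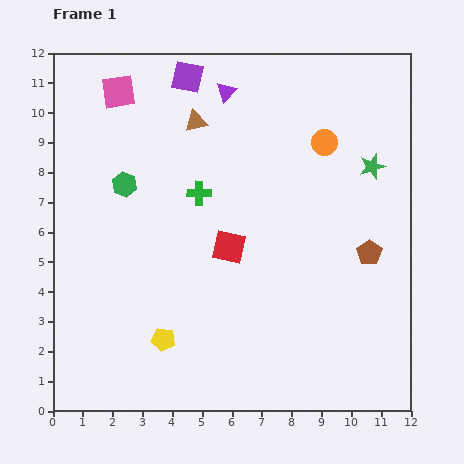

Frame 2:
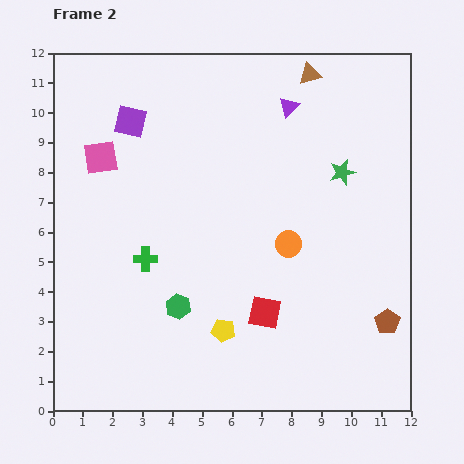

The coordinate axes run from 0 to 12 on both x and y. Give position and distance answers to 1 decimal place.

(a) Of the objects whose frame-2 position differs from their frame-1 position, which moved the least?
the green star

(moved 1.0)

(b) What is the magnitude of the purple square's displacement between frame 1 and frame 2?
2.4

The purple square moved from (4.5, 11.2) to (2.6, 9.7), a distance of √(1.9² + 1.5²) ≈ 2.4.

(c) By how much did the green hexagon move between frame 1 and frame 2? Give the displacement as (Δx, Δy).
(1.8, -4.1)

The green hexagon was at (2.4, 7.6) in frame 1 and (4.2, 3.5) in frame 2.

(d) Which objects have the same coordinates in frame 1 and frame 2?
none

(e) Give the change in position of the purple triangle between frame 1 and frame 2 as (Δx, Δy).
(2.1, -0.5)

The purple triangle was at (5.8, 10.7) in frame 1 and (7.9, 10.2) in frame 2.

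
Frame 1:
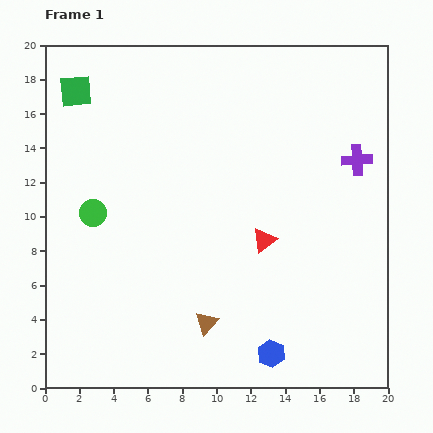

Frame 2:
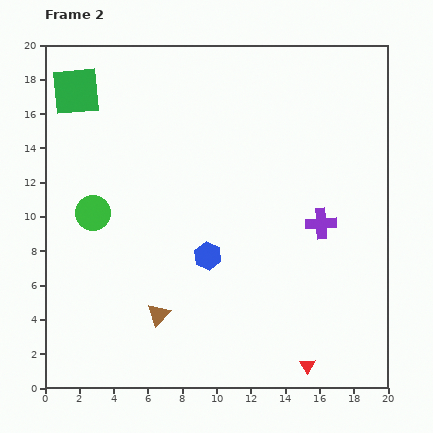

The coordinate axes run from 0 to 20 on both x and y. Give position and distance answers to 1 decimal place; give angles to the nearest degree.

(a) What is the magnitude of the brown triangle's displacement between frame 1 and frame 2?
2.8

The brown triangle moved from (9.4, 3.8) to (6.6, 4.3), a distance of √(2.8² + 0.5²) ≈ 2.8.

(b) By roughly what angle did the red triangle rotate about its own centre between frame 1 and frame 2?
25° counter-clockwise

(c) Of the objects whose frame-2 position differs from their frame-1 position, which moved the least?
the brown triangle

(moved 2.8)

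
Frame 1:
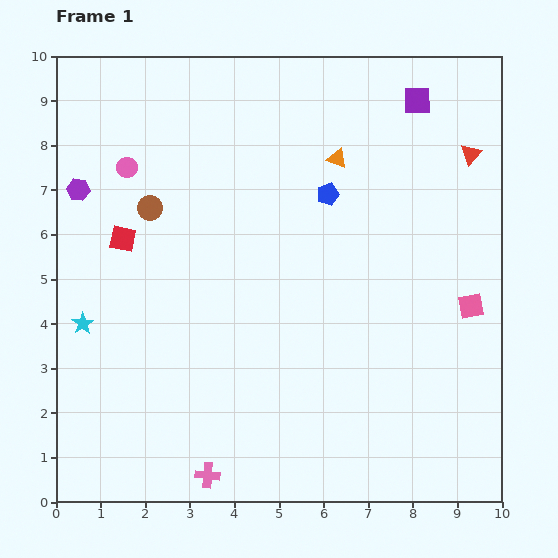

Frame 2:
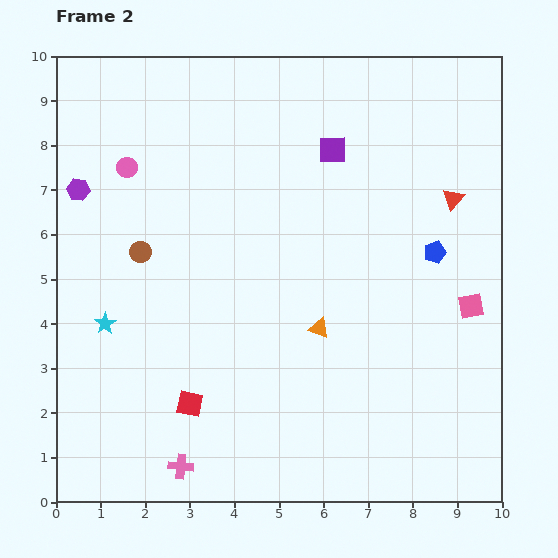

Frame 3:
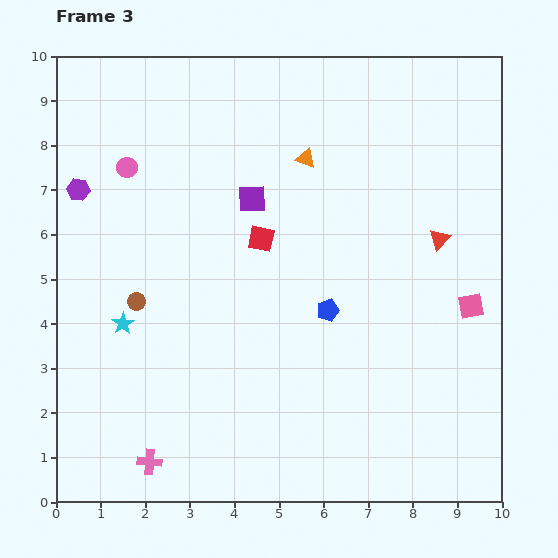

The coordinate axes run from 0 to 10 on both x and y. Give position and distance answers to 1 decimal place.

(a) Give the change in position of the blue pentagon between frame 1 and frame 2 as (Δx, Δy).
(2.4, -1.3)

The blue pentagon was at (6.1, 6.9) in frame 1 and (8.5, 5.6) in frame 2.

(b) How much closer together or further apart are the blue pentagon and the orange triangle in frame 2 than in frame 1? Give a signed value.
+2.3

Distance in frame 1: 0.8. Distance in frame 2: 3.1.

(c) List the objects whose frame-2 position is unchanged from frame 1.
the pink square, the pink circle, the purple hexagon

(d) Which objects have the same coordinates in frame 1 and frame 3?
the pink square, the pink circle, the purple hexagon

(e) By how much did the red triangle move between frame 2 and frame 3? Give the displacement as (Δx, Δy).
(-0.3, -0.9)

The red triangle was at (8.9, 6.8) in frame 2 and (8.6, 5.9) in frame 3.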